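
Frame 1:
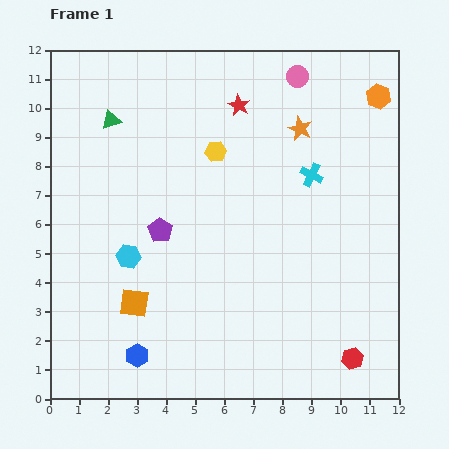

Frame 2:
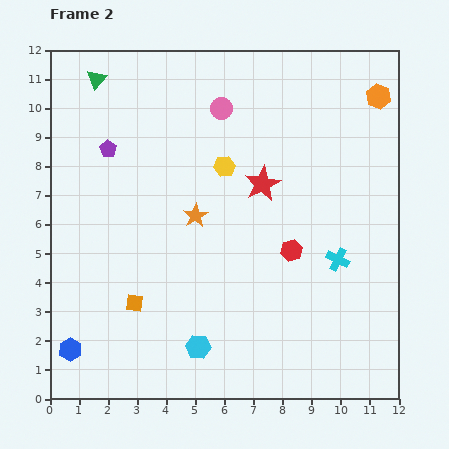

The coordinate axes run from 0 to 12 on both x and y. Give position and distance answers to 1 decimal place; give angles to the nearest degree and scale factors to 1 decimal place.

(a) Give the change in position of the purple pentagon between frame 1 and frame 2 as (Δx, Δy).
(-1.8, 2.8)

The purple pentagon was at (3.8, 5.8) in frame 1 and (2.0, 8.6) in frame 2.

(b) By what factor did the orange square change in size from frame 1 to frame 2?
0.6×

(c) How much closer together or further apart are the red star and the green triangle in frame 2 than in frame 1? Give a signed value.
+2.3

Distance in frame 1: 4.4. Distance in frame 2: 6.7.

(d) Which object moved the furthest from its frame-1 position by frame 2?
the orange star

(moved 4.7; next 4.3)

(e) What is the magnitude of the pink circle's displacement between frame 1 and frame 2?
2.8

The pink circle moved from (8.5, 11.1) to (5.9, 10.0), a distance of √(2.6² + 1.1²) ≈ 2.8.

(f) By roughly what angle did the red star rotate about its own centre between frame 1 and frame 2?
16° clockwise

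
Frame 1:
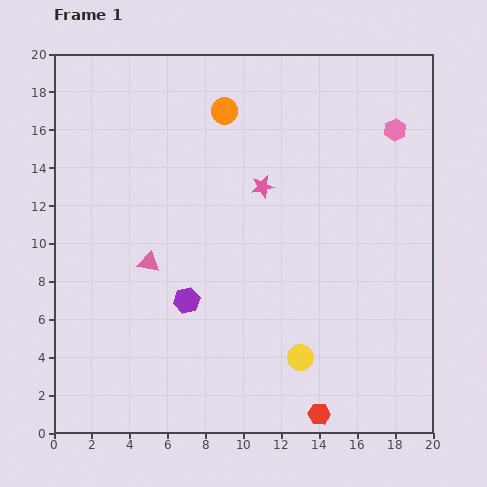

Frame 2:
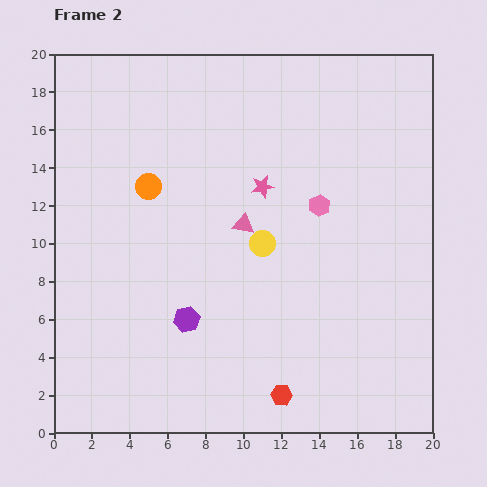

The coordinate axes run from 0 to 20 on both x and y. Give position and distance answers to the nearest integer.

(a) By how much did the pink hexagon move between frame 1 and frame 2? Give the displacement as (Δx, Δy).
(-4, -4)

The pink hexagon was at (18, 16) in frame 1 and (14, 12) in frame 2.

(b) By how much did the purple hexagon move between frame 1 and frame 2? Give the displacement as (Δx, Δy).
(0, -1)

The purple hexagon was at (7, 7) in frame 1 and (7, 6) in frame 2.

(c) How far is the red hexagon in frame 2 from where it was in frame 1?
2

The red hexagon moved from (14, 1) to (12, 2), a distance of √(2² + 1²) ≈ 2.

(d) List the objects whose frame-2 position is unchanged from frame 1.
the pink star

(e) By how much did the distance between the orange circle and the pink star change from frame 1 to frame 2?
+2

Distance in frame 1: 4. Distance in frame 2: 6.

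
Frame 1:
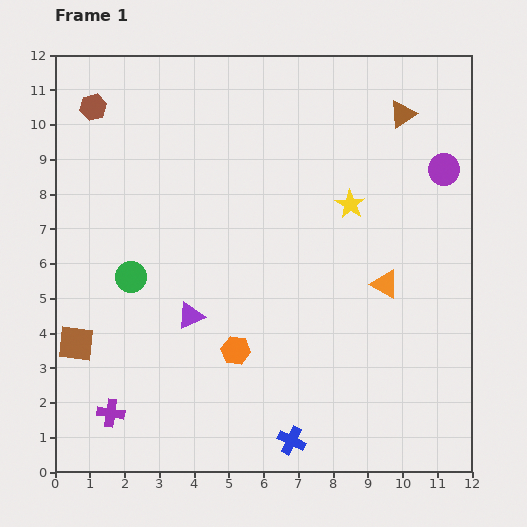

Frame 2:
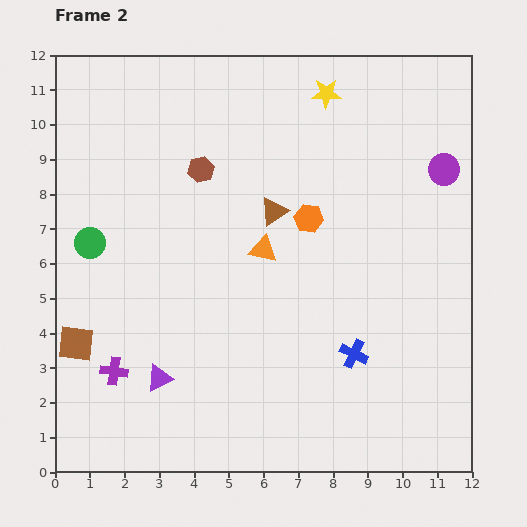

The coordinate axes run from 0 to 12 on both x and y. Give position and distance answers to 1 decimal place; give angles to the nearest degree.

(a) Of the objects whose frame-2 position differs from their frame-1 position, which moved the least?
the purple cross

(moved 1.2)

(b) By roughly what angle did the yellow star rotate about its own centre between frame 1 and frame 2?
31° counter-clockwise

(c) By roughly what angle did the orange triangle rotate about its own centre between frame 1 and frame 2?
17° counter-clockwise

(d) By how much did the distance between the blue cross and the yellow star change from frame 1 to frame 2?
+0.5

Distance in frame 1: 7.0. Distance in frame 2: 7.5.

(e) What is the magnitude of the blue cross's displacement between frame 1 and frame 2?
3.1

The blue cross moved from (6.8, 0.9) to (8.6, 3.4), a distance of √(1.8² + 2.5²) ≈ 3.1.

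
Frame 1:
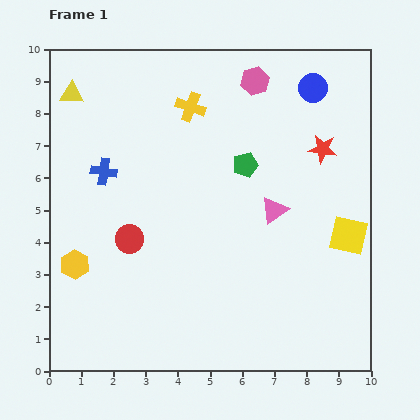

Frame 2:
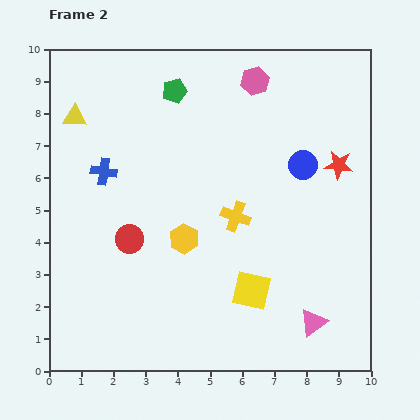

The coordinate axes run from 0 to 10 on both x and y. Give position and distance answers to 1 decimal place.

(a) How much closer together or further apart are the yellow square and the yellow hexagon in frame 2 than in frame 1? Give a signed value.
-5.9

Distance in frame 1: 8.5. Distance in frame 2: 2.6.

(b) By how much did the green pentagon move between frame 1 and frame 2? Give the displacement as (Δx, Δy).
(-2.2, 2.3)

The green pentagon was at (6.1, 6.4) in frame 1 and (3.9, 8.7) in frame 2.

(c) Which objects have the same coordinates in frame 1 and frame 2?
the blue cross, the red circle, the pink hexagon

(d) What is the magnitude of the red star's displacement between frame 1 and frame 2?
0.7

The red star moved from (8.5, 6.9) to (9.0, 6.4), a distance of √(0.5² + 0.5²) ≈ 0.7.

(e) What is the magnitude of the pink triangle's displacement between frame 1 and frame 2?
3.7

The pink triangle moved from (7.0, 5.0) to (8.2, 1.5), a distance of √(1.2² + 3.5²) ≈ 3.7.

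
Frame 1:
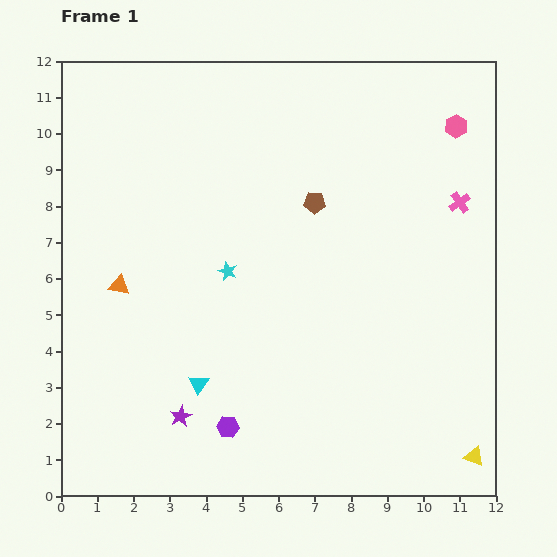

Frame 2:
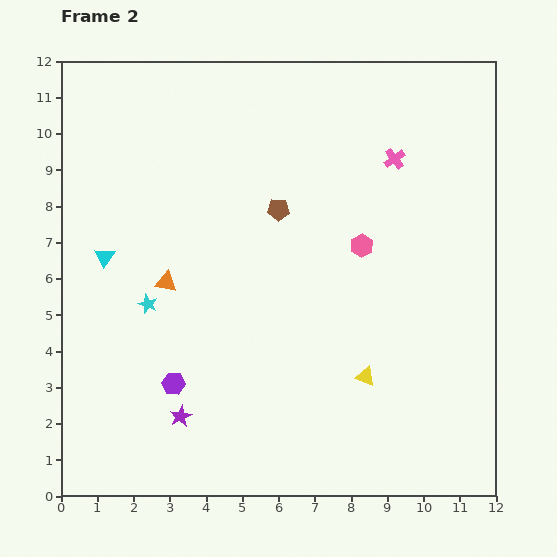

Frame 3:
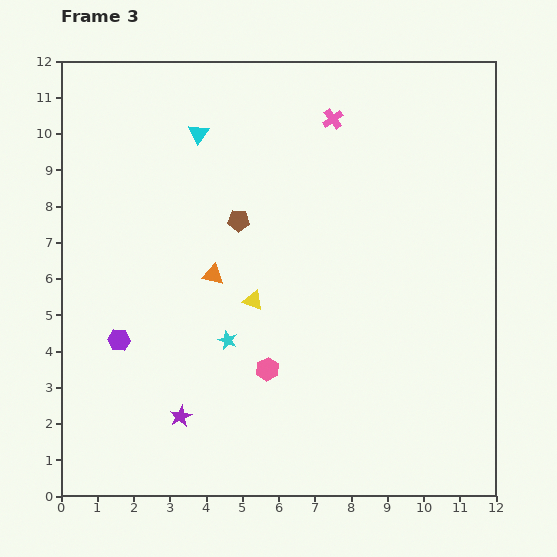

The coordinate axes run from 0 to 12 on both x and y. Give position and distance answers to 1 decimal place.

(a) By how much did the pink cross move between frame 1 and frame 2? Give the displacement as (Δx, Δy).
(-1.8, 1.2)

The pink cross was at (11.0, 8.1) in frame 1 and (9.2, 9.3) in frame 2.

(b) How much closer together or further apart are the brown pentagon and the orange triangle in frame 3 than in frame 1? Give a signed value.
-4.2

Distance in frame 1: 5.9. Distance in frame 3: 1.7.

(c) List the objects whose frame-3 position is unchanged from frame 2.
the purple star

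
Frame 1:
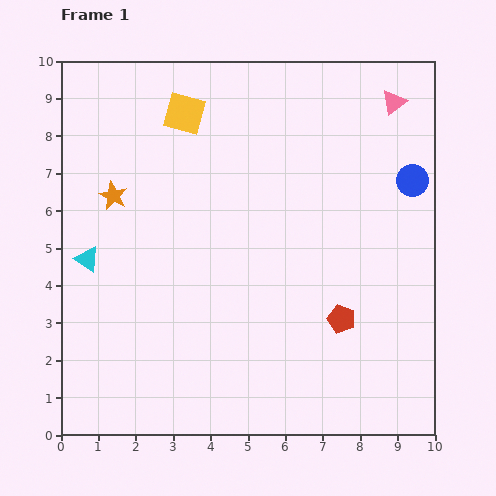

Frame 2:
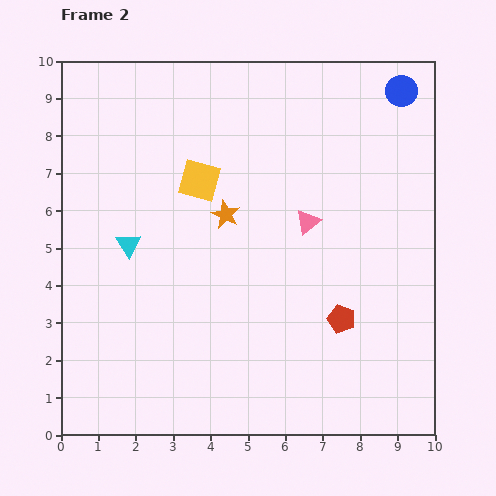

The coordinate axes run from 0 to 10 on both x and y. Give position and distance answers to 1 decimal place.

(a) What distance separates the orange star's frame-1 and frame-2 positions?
3.0

The orange star moved from (1.4, 6.4) to (4.4, 5.9), a distance of √(3.0² + 0.5²) ≈ 3.0.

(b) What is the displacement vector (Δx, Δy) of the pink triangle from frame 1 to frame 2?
(-2.3, -3.2)

The pink triangle was at (8.9, 8.9) in frame 1 and (6.6, 5.7) in frame 2.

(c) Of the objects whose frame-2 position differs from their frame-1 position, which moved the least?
the cyan triangle

(moved 1.2)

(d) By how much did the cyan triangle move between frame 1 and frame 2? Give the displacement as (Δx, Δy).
(1.1, 0.4)

The cyan triangle was at (0.7, 4.7) in frame 1 and (1.8, 5.1) in frame 2.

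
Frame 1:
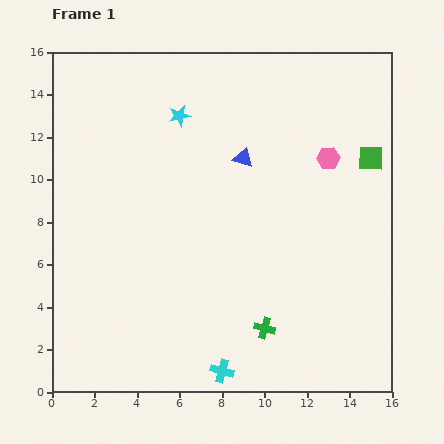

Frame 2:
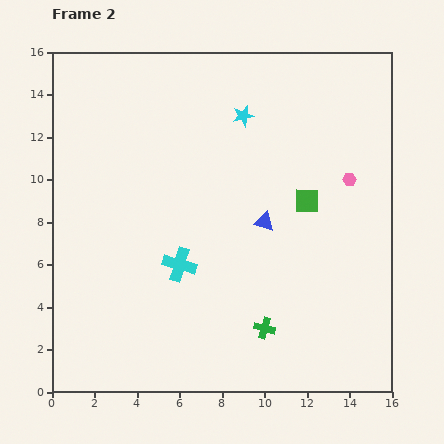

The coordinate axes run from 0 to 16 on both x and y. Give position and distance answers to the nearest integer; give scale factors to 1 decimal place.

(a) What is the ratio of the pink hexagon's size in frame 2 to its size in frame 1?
0.6×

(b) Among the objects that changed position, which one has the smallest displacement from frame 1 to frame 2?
the pink hexagon

(moved 1)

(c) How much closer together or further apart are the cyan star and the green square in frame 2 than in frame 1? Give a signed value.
-4

Distance in frame 1: 9. Distance in frame 2: 5.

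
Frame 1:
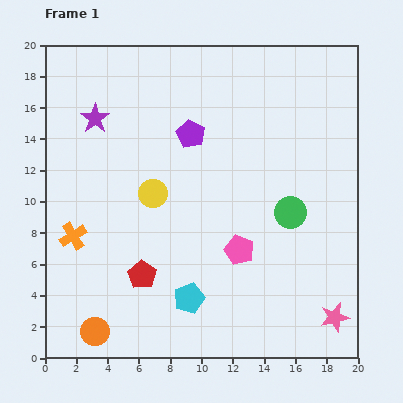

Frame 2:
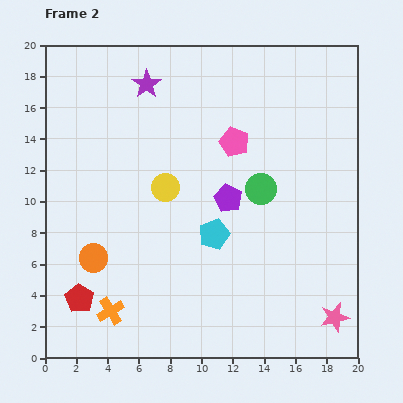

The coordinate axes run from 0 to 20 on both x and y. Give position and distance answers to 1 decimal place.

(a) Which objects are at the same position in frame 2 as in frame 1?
the pink star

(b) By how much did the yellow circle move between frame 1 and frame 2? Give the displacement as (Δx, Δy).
(0.8, 0.4)

The yellow circle was at (6.9, 10.5) in frame 1 and (7.7, 10.9) in frame 2.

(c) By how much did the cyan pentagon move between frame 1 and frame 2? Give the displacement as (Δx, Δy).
(1.6, 4.1)

The cyan pentagon was at (9.2, 3.8) in frame 1 and (10.8, 7.9) in frame 2.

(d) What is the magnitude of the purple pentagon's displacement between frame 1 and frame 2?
4.8

The purple pentagon moved from (9.3, 14.3) to (11.7, 10.2), a distance of √(2.4² + 4.1²) ≈ 4.8.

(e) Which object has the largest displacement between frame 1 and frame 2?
the pink pentagon

(moved 6.9; next 5.4)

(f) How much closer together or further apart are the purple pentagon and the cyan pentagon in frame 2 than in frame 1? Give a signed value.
-8.0

Distance in frame 1: 10.5. Distance in frame 2: 2.5.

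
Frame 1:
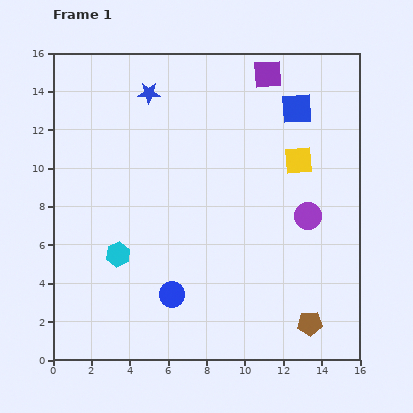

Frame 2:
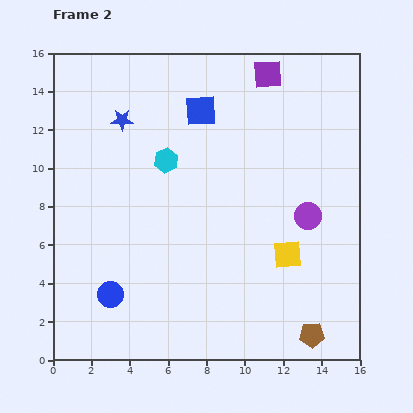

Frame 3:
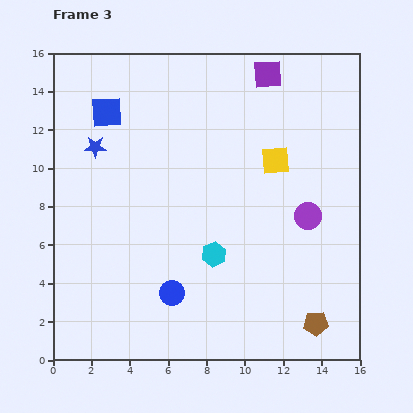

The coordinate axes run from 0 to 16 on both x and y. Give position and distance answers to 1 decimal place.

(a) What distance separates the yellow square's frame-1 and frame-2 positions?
4.9

The yellow square moved from (12.8, 10.4) to (12.2, 5.5), a distance of √(0.6² + 4.9²) ≈ 4.9.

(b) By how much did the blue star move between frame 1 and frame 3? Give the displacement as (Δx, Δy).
(-2.8, -2.8)

The blue star was at (5.0, 13.9) in frame 1 and (2.2, 11.1) in frame 3.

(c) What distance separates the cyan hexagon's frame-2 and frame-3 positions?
5.5

The cyan hexagon moved from (5.9, 10.4) to (8.4, 5.5), a distance of √(2.5² + 4.9²) ≈ 5.5.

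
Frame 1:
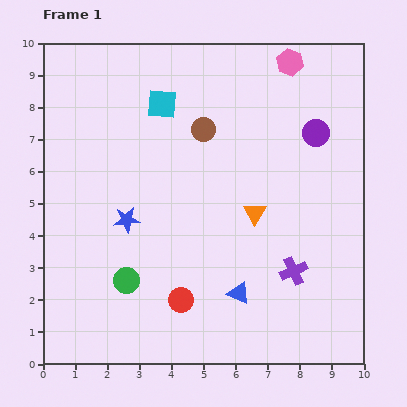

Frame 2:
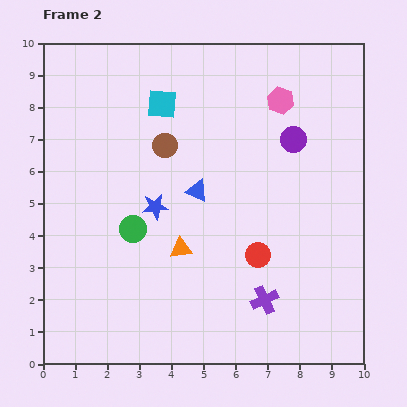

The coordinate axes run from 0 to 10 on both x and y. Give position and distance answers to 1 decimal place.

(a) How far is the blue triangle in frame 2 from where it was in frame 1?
3.5

The blue triangle moved from (6.1, 2.2) to (4.8, 5.4), a distance of √(1.3² + 3.2²) ≈ 3.5.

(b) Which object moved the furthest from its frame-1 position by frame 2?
the blue triangle

(moved 3.5; next 2.8)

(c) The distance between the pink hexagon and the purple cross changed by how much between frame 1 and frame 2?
-0.3

Distance in frame 1: 6.5. Distance in frame 2: 6.2.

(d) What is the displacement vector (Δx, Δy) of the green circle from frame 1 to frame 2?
(0.2, 1.6)

The green circle was at (2.6, 2.6) in frame 1 and (2.8, 4.2) in frame 2.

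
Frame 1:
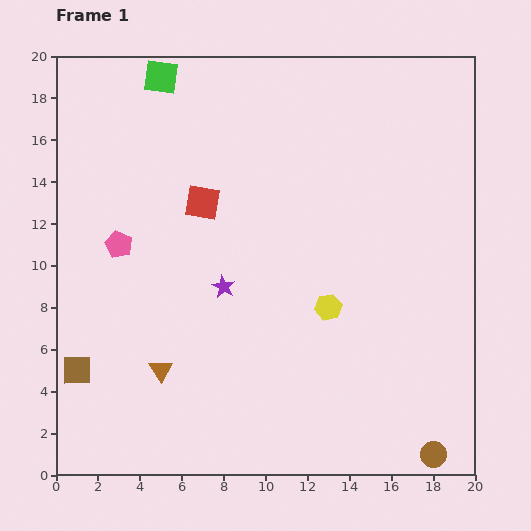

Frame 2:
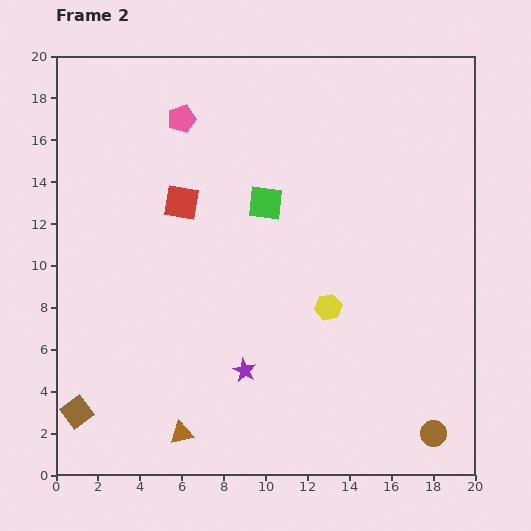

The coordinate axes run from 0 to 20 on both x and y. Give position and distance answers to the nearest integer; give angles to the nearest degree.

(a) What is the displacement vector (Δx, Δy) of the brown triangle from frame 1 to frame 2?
(1, -3)

The brown triangle was at (5, 5) in frame 1 and (6, 2) in frame 2.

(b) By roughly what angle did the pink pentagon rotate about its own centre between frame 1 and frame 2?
31° clockwise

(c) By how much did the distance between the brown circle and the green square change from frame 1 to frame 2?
-8

Distance in frame 1: 22. Distance in frame 2: 14.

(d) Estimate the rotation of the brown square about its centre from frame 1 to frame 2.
36° counter-clockwise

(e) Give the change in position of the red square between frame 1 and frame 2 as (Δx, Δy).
(-1, 0)

The red square was at (7, 13) in frame 1 and (6, 13) in frame 2.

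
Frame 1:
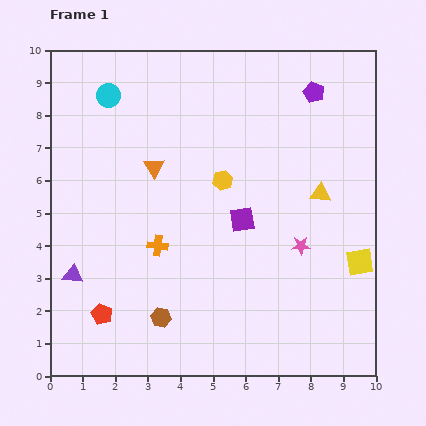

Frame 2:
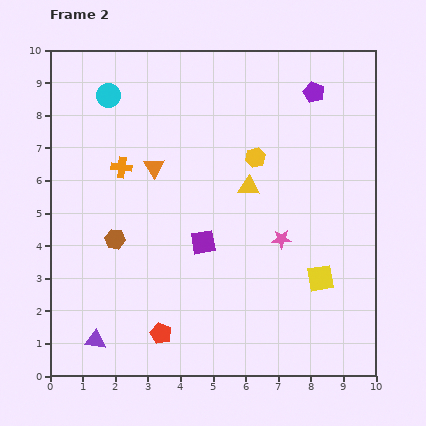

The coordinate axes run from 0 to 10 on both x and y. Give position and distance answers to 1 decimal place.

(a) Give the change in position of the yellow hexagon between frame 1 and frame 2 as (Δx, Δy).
(1.0, 0.7)

The yellow hexagon was at (5.3, 6.0) in frame 1 and (6.3, 6.7) in frame 2.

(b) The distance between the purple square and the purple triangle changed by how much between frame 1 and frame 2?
-1.0

Distance in frame 1: 5.5. Distance in frame 2: 4.5.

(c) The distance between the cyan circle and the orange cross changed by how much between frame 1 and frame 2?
-2.6

Distance in frame 1: 4.8. Distance in frame 2: 2.2.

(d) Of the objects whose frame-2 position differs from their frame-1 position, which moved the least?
the pink star

(moved 0.6)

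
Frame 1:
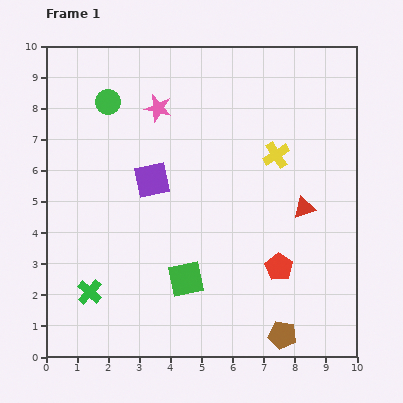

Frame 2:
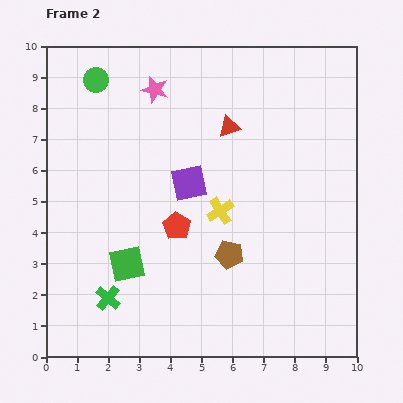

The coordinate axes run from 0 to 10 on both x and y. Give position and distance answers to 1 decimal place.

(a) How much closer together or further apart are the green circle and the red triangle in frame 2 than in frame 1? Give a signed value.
-2.6

Distance in frame 1: 7.2. Distance in frame 2: 4.6.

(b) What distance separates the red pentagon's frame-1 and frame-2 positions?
3.5

The red pentagon moved from (7.5, 2.9) to (4.2, 4.2), a distance of √(3.3² + 1.3²) ≈ 3.5.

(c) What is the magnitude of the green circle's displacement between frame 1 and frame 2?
0.8

The green circle moved from (2.0, 8.2) to (1.6, 8.9), a distance of √(0.4² + 0.7²) ≈ 0.8.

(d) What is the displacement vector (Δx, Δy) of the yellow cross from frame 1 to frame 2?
(-1.8, -1.8)

The yellow cross was at (7.4, 6.5) in frame 1 and (5.6, 4.7) in frame 2.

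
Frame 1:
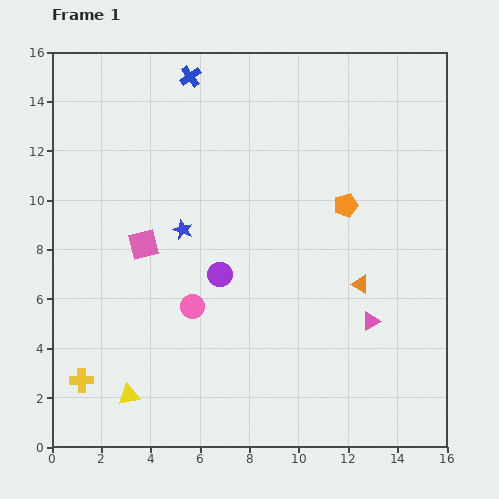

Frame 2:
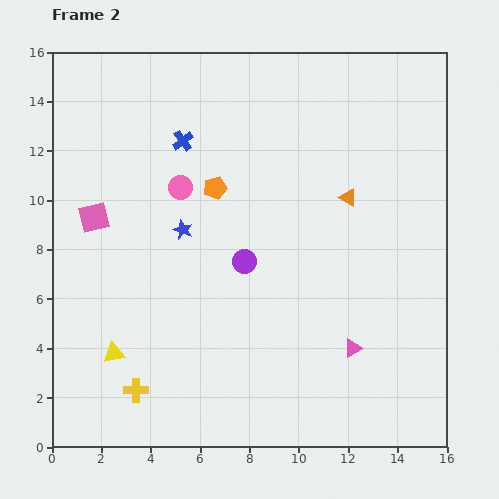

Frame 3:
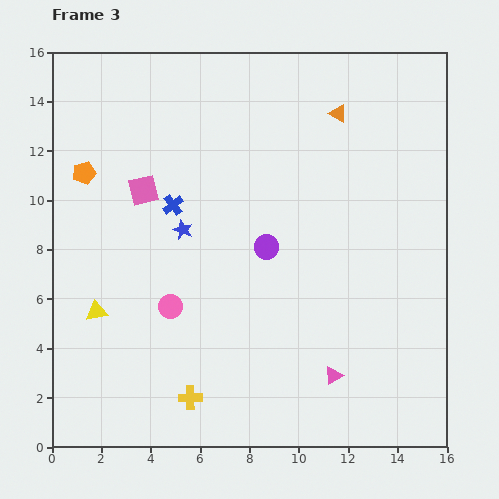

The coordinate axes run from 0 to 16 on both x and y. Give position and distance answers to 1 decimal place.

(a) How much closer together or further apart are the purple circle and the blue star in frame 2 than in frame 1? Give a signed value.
+0.5

Distance in frame 1: 2.3. Distance in frame 2: 2.8.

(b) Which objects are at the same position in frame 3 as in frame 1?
the blue star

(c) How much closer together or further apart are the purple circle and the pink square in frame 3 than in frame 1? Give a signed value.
+2.2

Distance in frame 1: 3.3. Distance in frame 3: 5.5.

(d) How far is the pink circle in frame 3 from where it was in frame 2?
4.8

The pink circle moved from (5.2, 10.5) to (4.8, 5.7), a distance of √(0.4² + 4.8²) ≈ 4.8.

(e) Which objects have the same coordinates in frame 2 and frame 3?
the blue star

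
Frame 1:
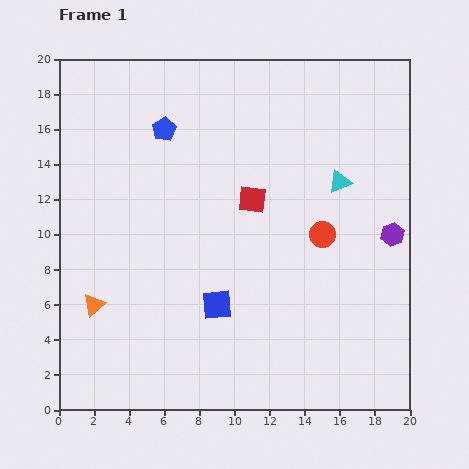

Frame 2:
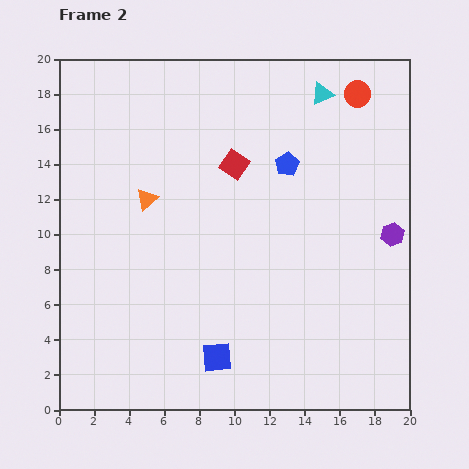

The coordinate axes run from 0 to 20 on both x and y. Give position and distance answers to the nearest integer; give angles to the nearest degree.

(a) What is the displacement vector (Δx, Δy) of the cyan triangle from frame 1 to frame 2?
(-1, 5)

The cyan triangle was at (16, 13) in frame 1 and (15, 18) in frame 2.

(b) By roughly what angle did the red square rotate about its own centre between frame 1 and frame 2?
26° clockwise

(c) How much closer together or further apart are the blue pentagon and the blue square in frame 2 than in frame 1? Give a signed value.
+2

Distance in frame 1: 10. Distance in frame 2: 12.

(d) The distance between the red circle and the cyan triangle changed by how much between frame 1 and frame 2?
-1

Distance in frame 1: 3. Distance in frame 2: 2.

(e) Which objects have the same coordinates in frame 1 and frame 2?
the purple hexagon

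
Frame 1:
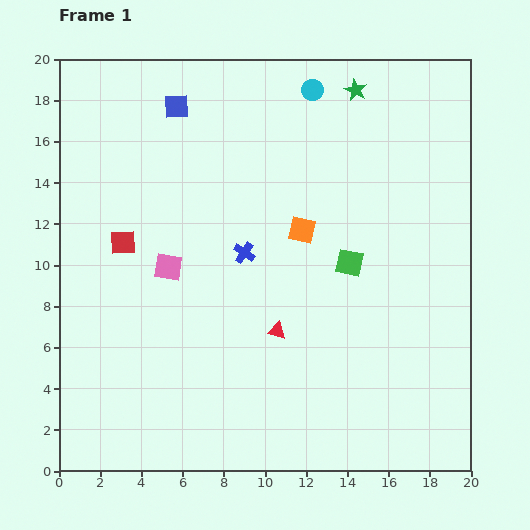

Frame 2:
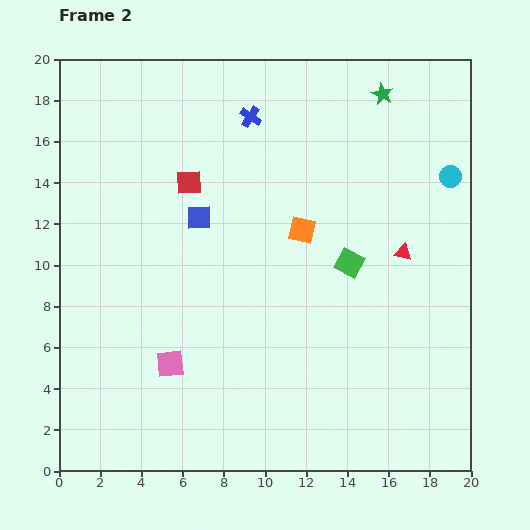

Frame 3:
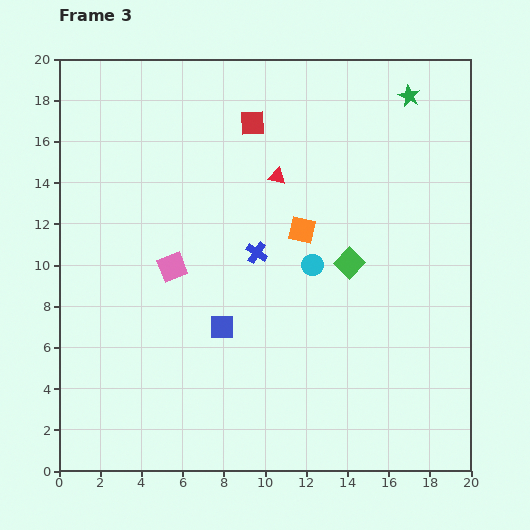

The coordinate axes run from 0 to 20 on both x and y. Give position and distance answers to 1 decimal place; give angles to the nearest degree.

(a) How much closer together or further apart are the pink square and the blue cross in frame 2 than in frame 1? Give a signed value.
+8.8

Distance in frame 1: 3.8. Distance in frame 2: 12.6.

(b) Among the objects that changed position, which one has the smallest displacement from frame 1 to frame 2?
the green star

(moved 1.3)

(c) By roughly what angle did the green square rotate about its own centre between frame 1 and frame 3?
33° clockwise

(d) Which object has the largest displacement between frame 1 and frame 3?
the blue square

(moved 10.9; next 8.6)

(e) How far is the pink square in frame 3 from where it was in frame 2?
4.7

The pink square moved from (5.4, 5.2) to (5.5, 9.9), a distance of √(0.1² + 4.7²) ≈ 4.7.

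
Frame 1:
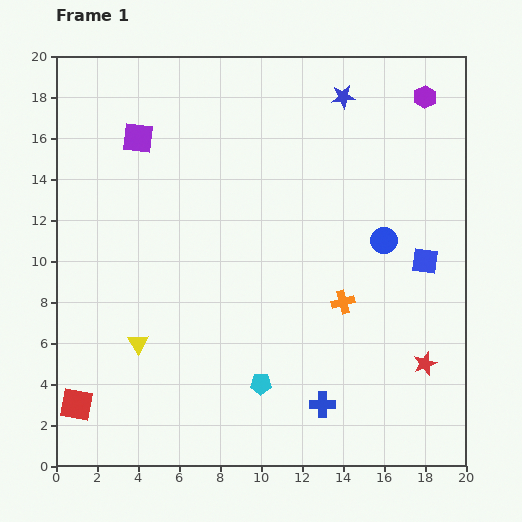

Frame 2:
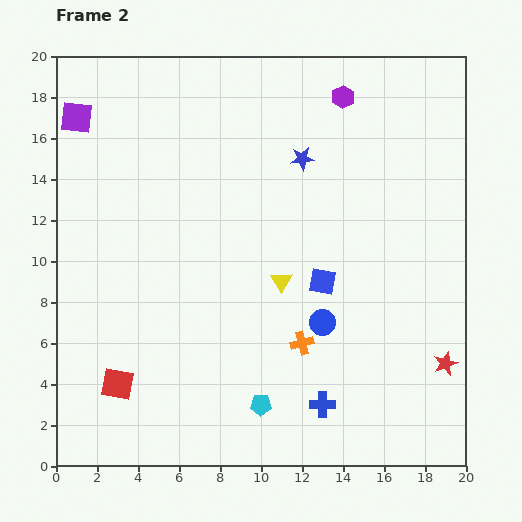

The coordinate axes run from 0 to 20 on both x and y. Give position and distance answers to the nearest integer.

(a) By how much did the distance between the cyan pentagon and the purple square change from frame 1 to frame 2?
+4

Distance in frame 1: 13. Distance in frame 2: 17.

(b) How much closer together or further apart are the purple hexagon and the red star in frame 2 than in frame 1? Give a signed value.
+1

Distance in frame 1: 13. Distance in frame 2: 14.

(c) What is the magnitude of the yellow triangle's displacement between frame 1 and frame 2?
8

The yellow triangle moved from (4, 6) to (11, 9), a distance of √(7² + 3²) ≈ 8.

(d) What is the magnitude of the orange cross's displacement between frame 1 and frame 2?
3

The orange cross moved from (14, 8) to (12, 6), a distance of √(2² + 2²) ≈ 3.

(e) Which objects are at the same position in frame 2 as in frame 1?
the blue cross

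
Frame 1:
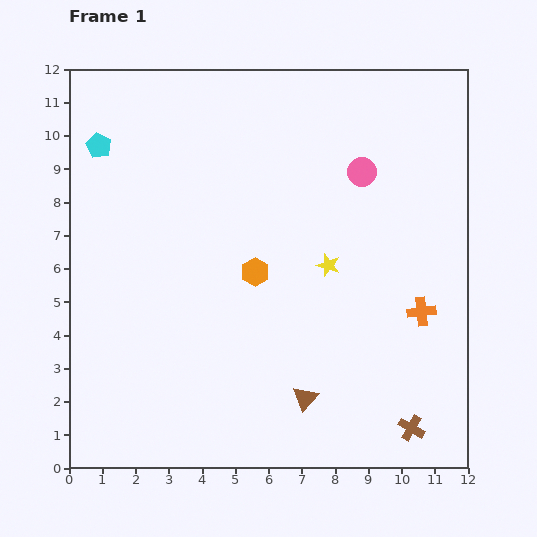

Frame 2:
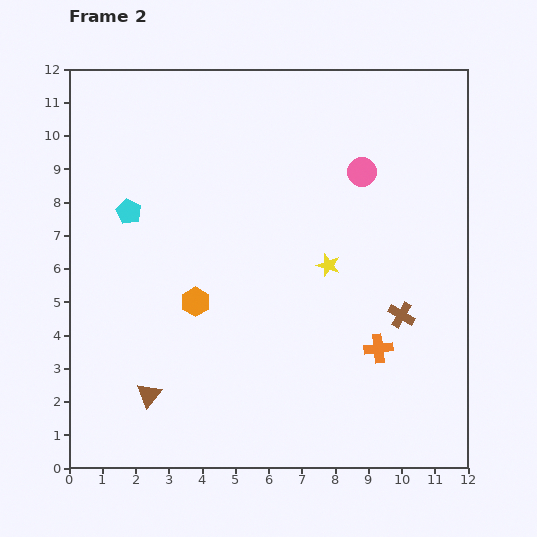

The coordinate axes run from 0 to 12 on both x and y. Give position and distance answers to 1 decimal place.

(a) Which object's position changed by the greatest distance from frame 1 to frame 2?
the brown triangle

(moved 4.7; next 3.4)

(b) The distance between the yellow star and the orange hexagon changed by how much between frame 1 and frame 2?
+1.9

Distance in frame 1: 2.2. Distance in frame 2: 4.1.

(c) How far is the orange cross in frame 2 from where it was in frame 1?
1.7

The orange cross moved from (10.6, 4.7) to (9.3, 3.6), a distance of √(1.3² + 1.1²) ≈ 1.7.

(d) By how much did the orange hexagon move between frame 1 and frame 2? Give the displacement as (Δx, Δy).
(-1.8, -0.9)

The orange hexagon was at (5.6, 5.9) in frame 1 and (3.8, 5.0) in frame 2.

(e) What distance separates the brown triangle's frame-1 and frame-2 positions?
4.7

The brown triangle moved from (7.1, 2.1) to (2.4, 2.2), a distance of √(4.7² + 0.1²) ≈ 4.7.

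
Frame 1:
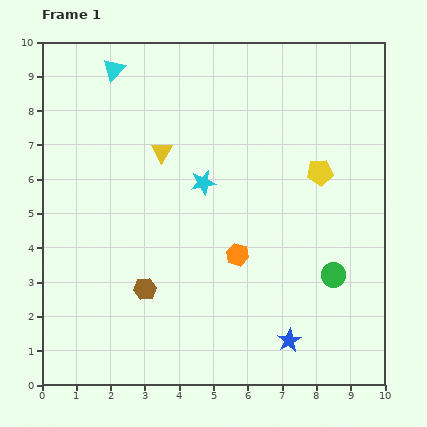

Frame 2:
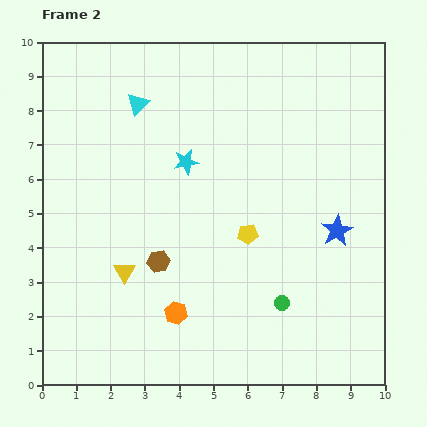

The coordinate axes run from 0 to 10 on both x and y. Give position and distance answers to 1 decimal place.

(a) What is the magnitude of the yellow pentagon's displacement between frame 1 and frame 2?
2.8

The yellow pentagon moved from (8.1, 6.2) to (6.0, 4.4), a distance of √(2.1² + 1.8²) ≈ 2.8.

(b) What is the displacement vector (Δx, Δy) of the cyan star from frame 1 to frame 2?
(-0.5, 0.6)

The cyan star was at (4.7, 5.9) in frame 1 and (4.2, 6.5) in frame 2.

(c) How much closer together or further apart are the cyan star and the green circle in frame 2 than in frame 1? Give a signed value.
+0.3

Distance in frame 1: 4.7. Distance in frame 2: 5.0.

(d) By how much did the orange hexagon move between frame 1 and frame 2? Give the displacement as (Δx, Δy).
(-1.8, -1.7)

The orange hexagon was at (5.7, 3.8) in frame 1 and (3.9, 2.1) in frame 2.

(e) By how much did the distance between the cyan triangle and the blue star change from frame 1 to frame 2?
-2.5

Distance in frame 1: 9.4. Distance in frame 2: 6.9.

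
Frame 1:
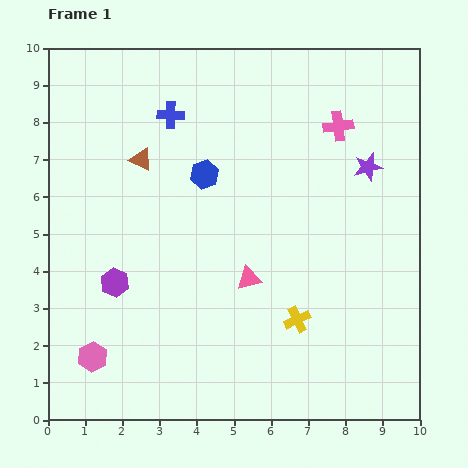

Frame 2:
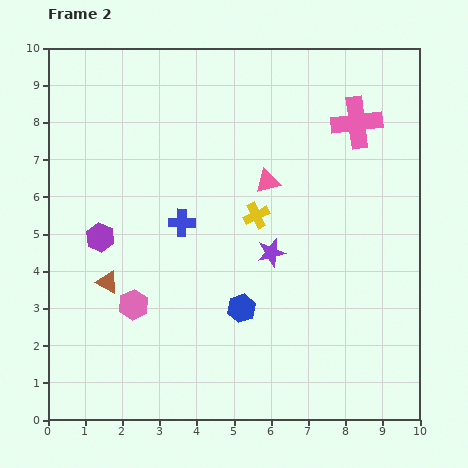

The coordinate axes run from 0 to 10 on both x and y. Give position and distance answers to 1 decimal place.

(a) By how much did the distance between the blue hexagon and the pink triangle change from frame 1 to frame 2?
+0.5

Distance in frame 1: 3.0. Distance in frame 2: 3.5.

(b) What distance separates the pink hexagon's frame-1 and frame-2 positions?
1.8

The pink hexagon moved from (1.2, 1.7) to (2.3, 3.1), a distance of √(1.1² + 1.4²) ≈ 1.8.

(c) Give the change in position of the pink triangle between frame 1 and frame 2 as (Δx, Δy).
(0.5, 2.6)

The pink triangle was at (5.4, 3.8) in frame 1 and (5.9, 6.4) in frame 2.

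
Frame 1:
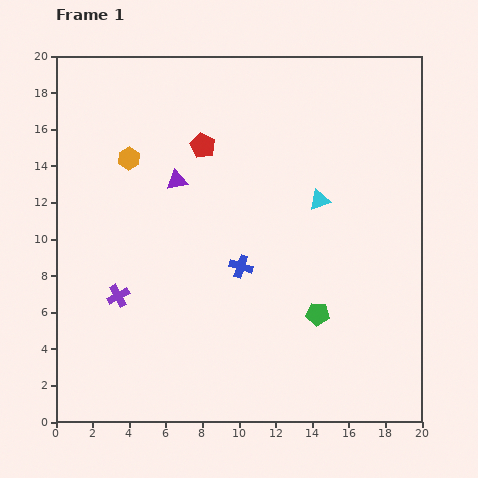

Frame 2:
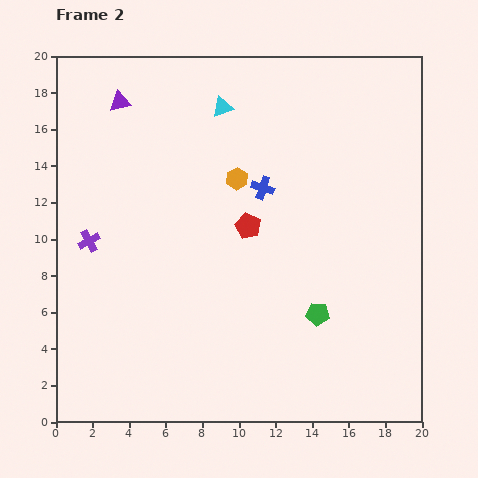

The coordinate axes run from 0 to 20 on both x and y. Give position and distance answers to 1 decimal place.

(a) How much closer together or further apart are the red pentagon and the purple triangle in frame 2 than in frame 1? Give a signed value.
+7.4

Distance in frame 1: 2.4. Distance in frame 2: 9.8.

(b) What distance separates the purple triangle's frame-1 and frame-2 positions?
5.3

The purple triangle moved from (6.6, 13.2) to (3.5, 17.5), a distance of √(3.1² + 4.3²) ≈ 5.3.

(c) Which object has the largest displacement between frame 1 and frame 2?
the cyan triangle

(moved 7.4; next 6.0)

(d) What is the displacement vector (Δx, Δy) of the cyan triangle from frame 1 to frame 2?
(-5.3, 5.1)

The cyan triangle was at (14.4, 12.1) in frame 1 and (9.1, 17.2) in frame 2.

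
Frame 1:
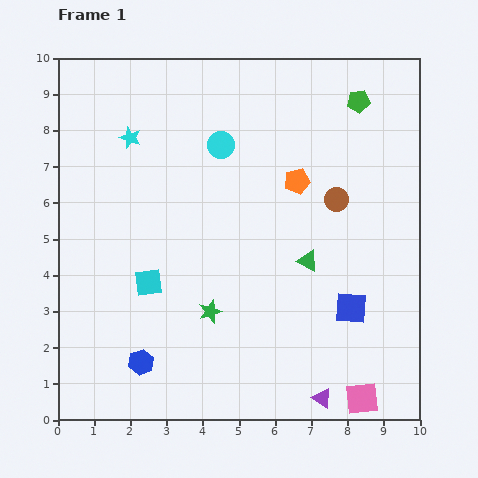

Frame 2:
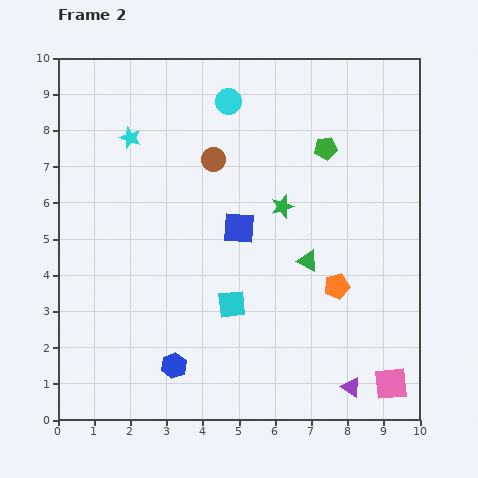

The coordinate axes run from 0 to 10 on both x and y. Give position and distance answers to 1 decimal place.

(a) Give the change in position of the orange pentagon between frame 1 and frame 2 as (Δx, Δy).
(1.1, -2.9)

The orange pentagon was at (6.6, 6.6) in frame 1 and (7.7, 3.7) in frame 2.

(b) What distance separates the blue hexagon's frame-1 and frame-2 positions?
0.9

The blue hexagon moved from (2.3, 1.6) to (3.2, 1.5), a distance of √(0.9² + 0.1²) ≈ 0.9.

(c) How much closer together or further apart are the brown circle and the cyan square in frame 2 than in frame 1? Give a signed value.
-1.7

Distance in frame 1: 5.7. Distance in frame 2: 4.0.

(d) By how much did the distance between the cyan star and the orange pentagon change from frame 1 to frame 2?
+2.2

Distance in frame 1: 4.8. Distance in frame 2: 7.0.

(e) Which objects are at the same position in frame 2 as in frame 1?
the cyan star, the green triangle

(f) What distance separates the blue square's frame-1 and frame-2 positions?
3.8

The blue square moved from (8.1, 3.1) to (5.0, 5.3), a distance of √(3.1² + 2.2²) ≈ 3.8.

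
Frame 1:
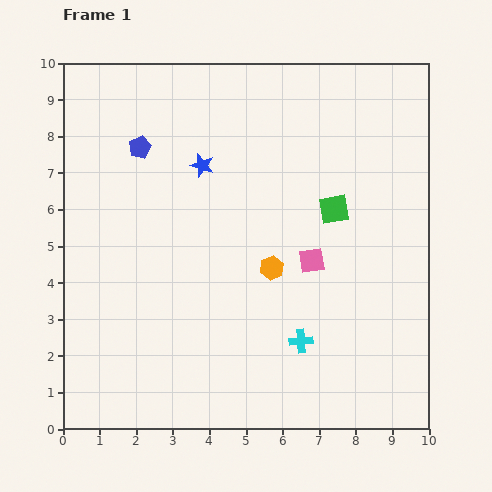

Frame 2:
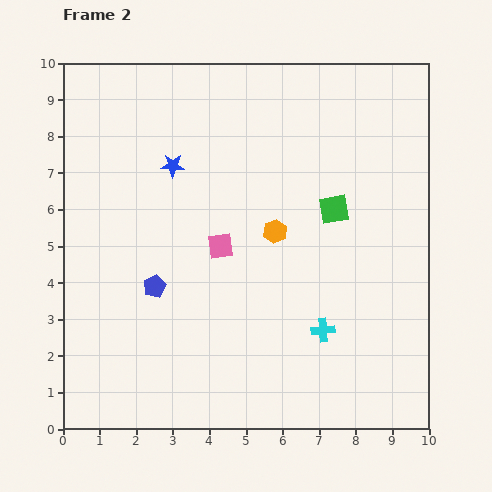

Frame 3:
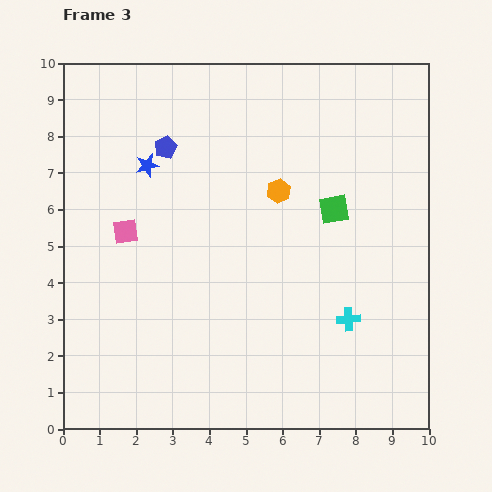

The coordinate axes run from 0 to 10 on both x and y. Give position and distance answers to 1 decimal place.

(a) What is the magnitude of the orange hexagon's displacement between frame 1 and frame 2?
1.0

The orange hexagon moved from (5.7, 4.4) to (5.8, 5.4), a distance of √(0.1² + 1.0²) ≈ 1.0.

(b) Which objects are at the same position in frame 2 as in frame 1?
the green square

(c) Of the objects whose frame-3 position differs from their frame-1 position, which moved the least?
the blue pentagon

(moved 0.7)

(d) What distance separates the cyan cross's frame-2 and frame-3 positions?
0.8

The cyan cross moved from (7.1, 2.7) to (7.8, 3.0), a distance of √(0.7² + 0.3²) ≈ 0.8.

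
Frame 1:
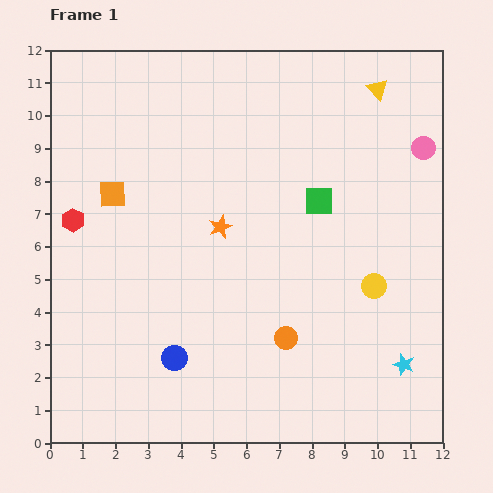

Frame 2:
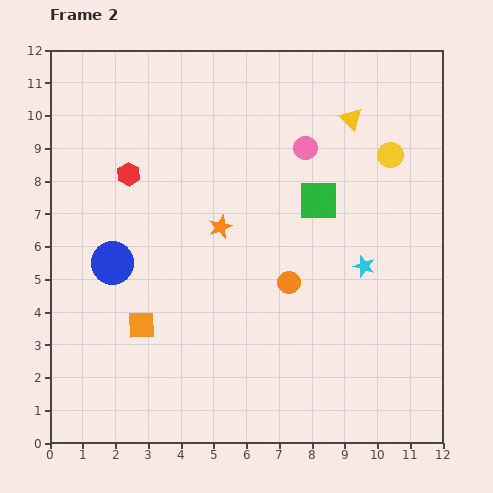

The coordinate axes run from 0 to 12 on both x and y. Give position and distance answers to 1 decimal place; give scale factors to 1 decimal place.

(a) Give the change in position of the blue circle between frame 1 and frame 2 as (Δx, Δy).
(-1.9, 2.9)

The blue circle was at (3.8, 2.6) in frame 1 and (1.9, 5.5) in frame 2.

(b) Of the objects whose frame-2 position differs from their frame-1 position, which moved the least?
the yellow triangle

(moved 1.2)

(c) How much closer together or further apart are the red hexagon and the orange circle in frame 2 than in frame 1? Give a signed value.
-1.5

Distance in frame 1: 7.4. Distance in frame 2: 5.9.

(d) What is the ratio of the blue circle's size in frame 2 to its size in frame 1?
1.7×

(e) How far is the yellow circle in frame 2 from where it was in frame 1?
4.0

The yellow circle moved from (9.9, 4.8) to (10.4, 8.8), a distance of √(0.5² + 4.0²) ≈ 4.0.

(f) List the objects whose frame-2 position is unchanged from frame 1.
the green square, the orange star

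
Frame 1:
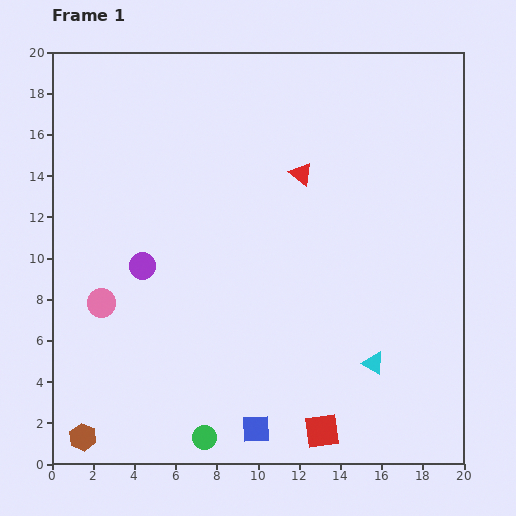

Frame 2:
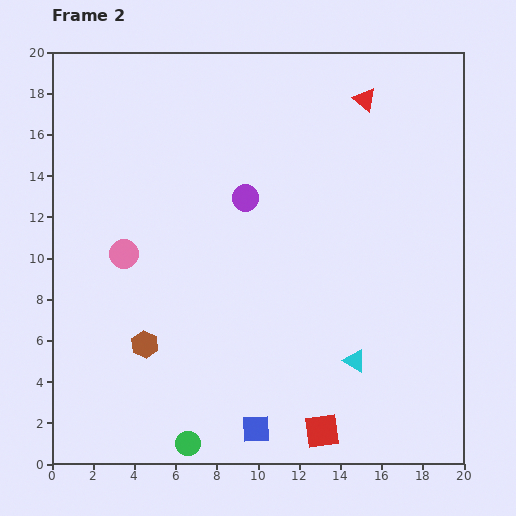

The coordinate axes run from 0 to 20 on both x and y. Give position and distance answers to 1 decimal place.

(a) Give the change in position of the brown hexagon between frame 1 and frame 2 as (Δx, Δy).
(3.0, 4.5)

The brown hexagon was at (1.5, 1.3) in frame 1 and (4.5, 5.8) in frame 2.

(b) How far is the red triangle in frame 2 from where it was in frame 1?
4.8

The red triangle moved from (12.1, 14.1) to (15.2, 17.7), a distance of √(3.1² + 3.6²) ≈ 4.8.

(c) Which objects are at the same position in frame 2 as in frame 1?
the blue square, the red square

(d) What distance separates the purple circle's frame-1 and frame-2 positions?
6.0

The purple circle moved from (4.4, 9.6) to (9.4, 12.9), a distance of √(5.0² + 3.3²) ≈ 6.0.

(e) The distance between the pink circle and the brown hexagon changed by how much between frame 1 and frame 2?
-2.1

Distance in frame 1: 6.6. Distance in frame 2: 4.5.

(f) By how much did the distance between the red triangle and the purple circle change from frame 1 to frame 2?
-1.4

Distance in frame 1: 8.9. Distance in frame 2: 7.5.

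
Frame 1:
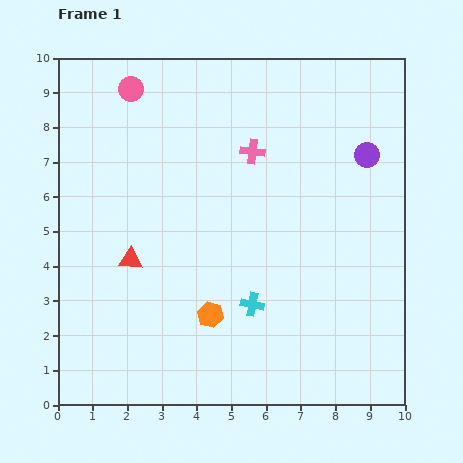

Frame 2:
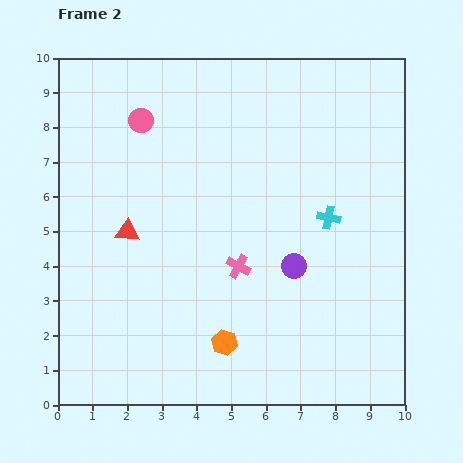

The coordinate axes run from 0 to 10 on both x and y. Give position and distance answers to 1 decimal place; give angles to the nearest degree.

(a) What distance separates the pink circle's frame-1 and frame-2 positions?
0.9

The pink circle moved from (2.1, 9.1) to (2.4, 8.2), a distance of √(0.3² + 0.9²) ≈ 0.9.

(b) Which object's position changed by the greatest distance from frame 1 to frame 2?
the purple circle

(moved 3.8; next 3.3)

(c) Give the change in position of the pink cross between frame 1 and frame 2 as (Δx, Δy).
(-0.4, -3.3)

The pink cross was at (5.6, 7.3) in frame 1 and (5.2, 4.0) in frame 2.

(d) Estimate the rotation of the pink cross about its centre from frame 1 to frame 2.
22° clockwise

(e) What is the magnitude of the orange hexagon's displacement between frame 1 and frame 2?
0.9

The orange hexagon moved from (4.4, 2.6) to (4.8, 1.8), a distance of √(0.4² + 0.8²) ≈ 0.9.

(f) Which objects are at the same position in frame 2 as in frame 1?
none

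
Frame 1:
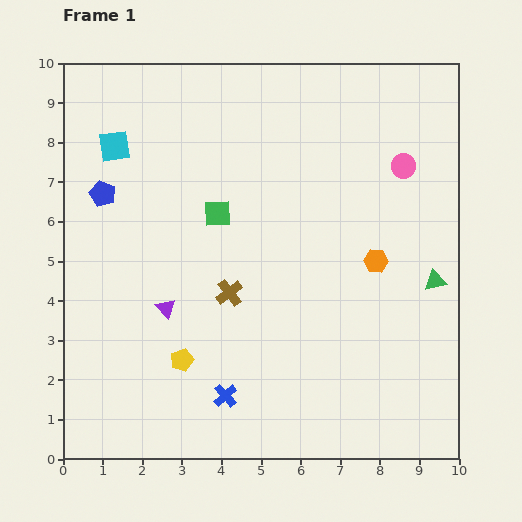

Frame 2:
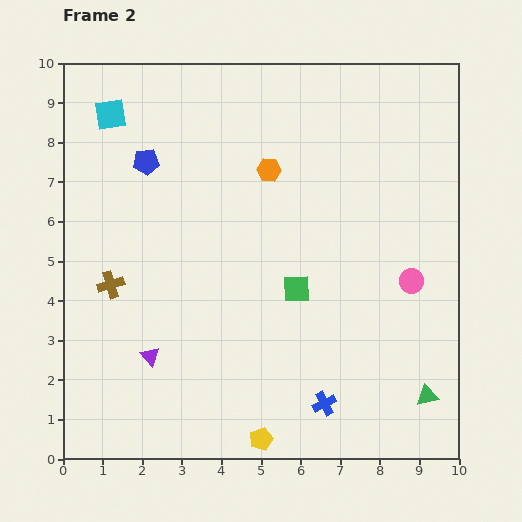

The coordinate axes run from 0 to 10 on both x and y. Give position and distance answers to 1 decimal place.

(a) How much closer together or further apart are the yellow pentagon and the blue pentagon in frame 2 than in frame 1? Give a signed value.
+2.9

Distance in frame 1: 4.7. Distance in frame 2: 7.6.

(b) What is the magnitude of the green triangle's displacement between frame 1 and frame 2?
2.9

The green triangle moved from (9.4, 4.5) to (9.2, 1.6), a distance of √(0.2² + 2.9²) ≈ 2.9.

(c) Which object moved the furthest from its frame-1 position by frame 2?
the orange hexagon

(moved 3.5; next 3.0)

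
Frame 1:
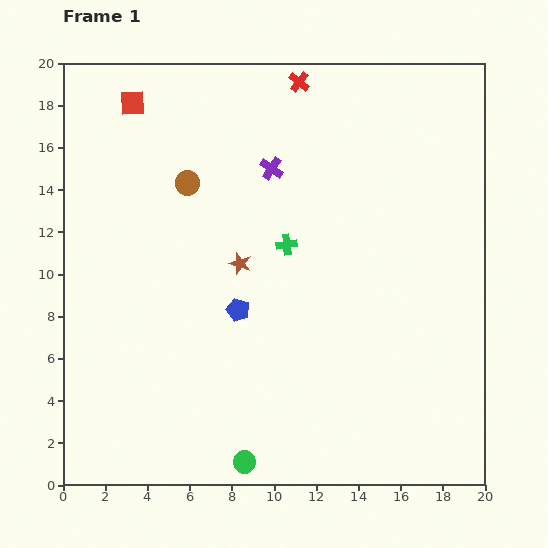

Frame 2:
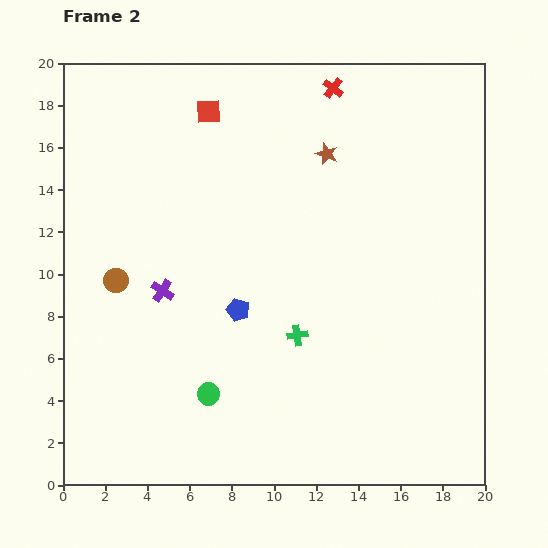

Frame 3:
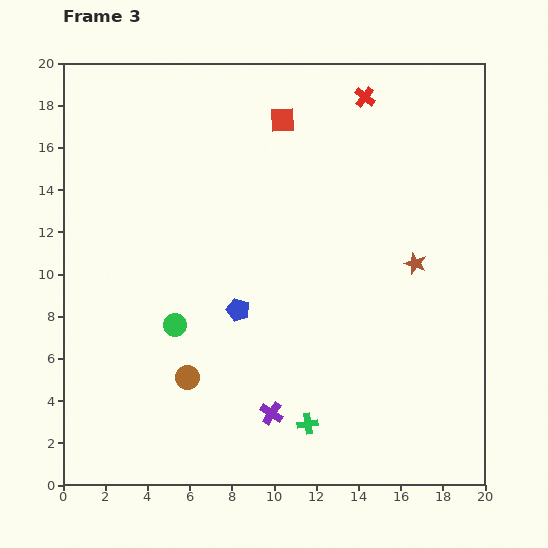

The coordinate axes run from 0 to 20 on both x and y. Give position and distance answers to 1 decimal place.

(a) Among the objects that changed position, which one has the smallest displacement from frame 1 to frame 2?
the red cross

(moved 1.6)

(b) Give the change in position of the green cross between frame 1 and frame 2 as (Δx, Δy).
(0.5, -4.3)

The green cross was at (10.6, 11.4) in frame 1 and (11.1, 7.1) in frame 2.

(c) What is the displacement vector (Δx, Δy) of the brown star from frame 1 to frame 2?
(4.1, 5.2)

The brown star was at (8.4, 10.5) in frame 1 and (12.5, 15.7) in frame 2.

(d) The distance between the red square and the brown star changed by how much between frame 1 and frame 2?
-3.3

Distance in frame 1: 9.2. Distance in frame 2: 5.9.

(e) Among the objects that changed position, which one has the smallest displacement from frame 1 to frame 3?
the red cross

(moved 3.2)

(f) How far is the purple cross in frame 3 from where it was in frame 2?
7.8

The purple cross moved from (4.7, 9.2) to (9.9, 3.4), a distance of √(5.2² + 5.8²) ≈ 7.8.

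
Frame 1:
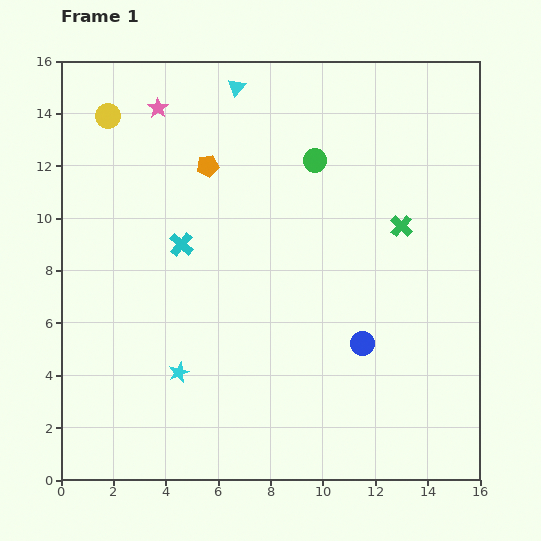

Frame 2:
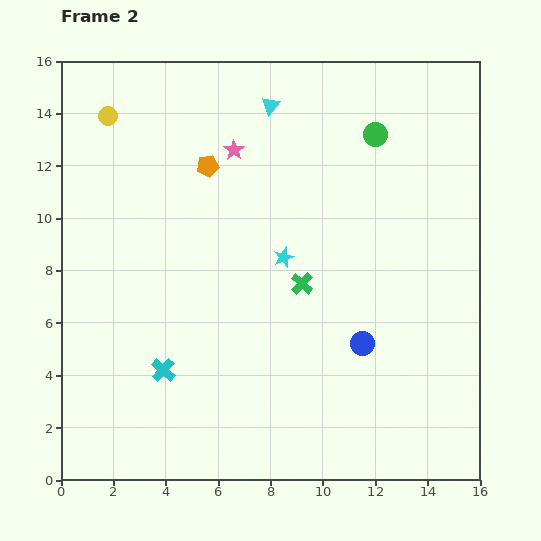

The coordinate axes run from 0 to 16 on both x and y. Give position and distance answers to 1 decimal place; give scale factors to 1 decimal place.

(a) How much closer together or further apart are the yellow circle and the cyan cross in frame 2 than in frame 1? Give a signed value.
+4.3

Distance in frame 1: 5.6. Distance in frame 2: 9.9.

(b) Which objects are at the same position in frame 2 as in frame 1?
the yellow circle, the blue circle, the orange pentagon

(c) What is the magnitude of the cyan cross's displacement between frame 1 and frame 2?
4.9

The cyan cross moved from (4.6, 9.0) to (3.9, 4.2), a distance of √(0.7² + 4.8²) ≈ 4.9.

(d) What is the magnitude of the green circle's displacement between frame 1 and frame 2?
2.5

The green circle moved from (9.7, 12.2) to (12.0, 13.2), a distance of √(2.3² + 1.0²) ≈ 2.5.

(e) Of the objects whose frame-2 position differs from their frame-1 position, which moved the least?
the cyan triangle

(moved 1.5)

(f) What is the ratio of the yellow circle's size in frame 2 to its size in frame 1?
0.7×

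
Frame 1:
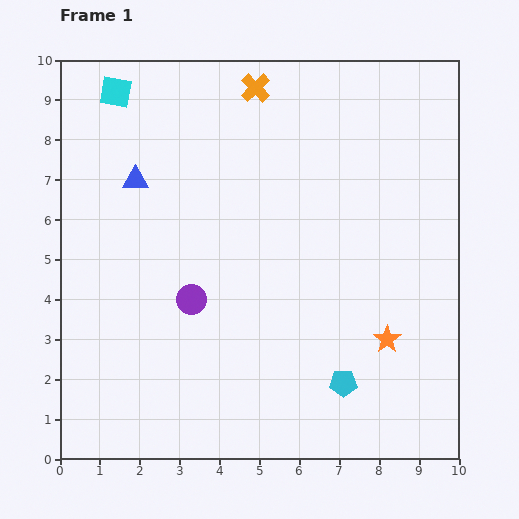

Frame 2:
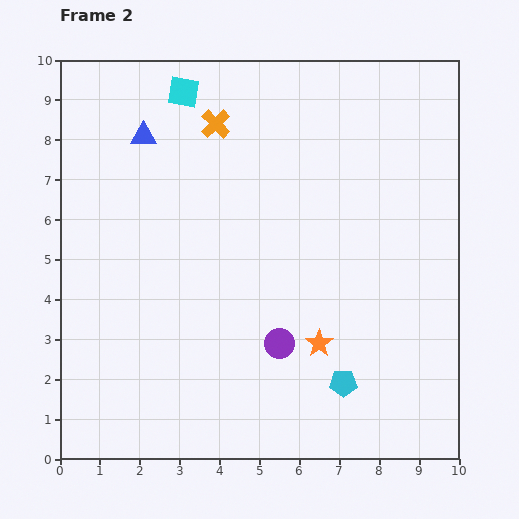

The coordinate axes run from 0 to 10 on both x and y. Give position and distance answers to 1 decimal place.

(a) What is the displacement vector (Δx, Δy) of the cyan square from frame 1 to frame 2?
(1.7, 0.0)

The cyan square was at (1.4, 9.2) in frame 1 and (3.1, 9.2) in frame 2.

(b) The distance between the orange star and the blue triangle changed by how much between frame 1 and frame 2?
-0.7

Distance in frame 1: 7.5. Distance in frame 2: 6.8.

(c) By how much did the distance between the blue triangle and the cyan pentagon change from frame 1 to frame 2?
+0.7

Distance in frame 1: 7.3. Distance in frame 2: 8.0.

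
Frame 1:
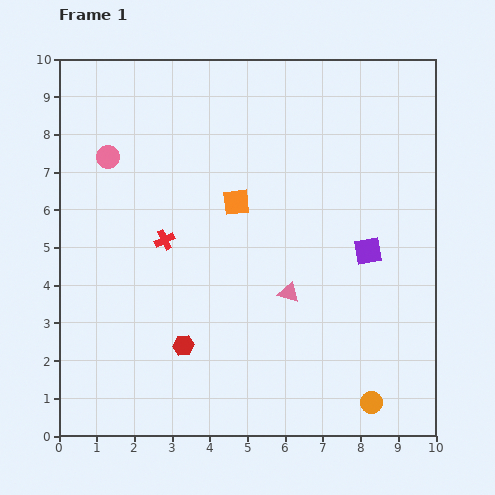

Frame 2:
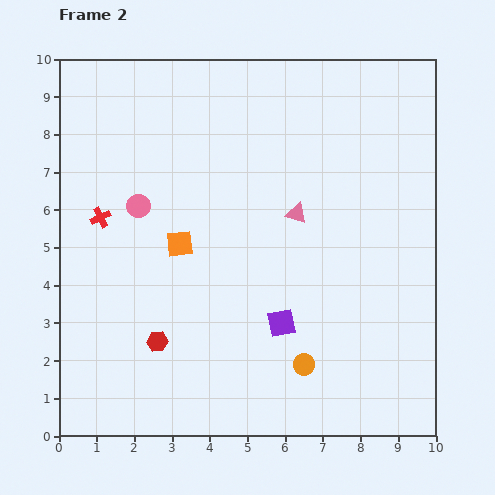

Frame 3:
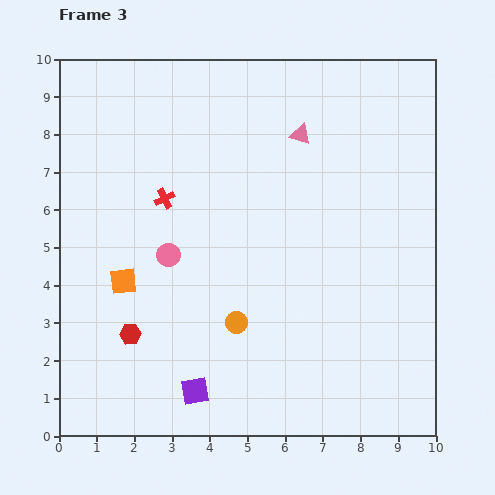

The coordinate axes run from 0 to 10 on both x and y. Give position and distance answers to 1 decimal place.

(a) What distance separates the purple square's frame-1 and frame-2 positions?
3.0

The purple square moved from (8.2, 4.9) to (5.9, 3.0), a distance of √(2.3² + 1.9²) ≈ 3.0.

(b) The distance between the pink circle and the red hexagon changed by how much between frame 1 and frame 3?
-3.1

Distance in frame 1: 5.4. Distance in frame 3: 2.3.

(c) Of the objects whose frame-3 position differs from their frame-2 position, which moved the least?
the red hexagon

(moved 0.7)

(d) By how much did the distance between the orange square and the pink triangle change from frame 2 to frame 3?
+2.9

Distance in frame 2: 3.2. Distance in frame 3: 6.1.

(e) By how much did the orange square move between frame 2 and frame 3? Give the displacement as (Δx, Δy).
(-1.5, -1.0)

The orange square was at (3.2, 5.1) in frame 2 and (1.7, 4.1) in frame 3.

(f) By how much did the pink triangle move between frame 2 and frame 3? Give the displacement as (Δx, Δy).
(0.1, 2.1)

The pink triangle was at (6.3, 5.9) in frame 2 and (6.4, 8.0) in frame 3.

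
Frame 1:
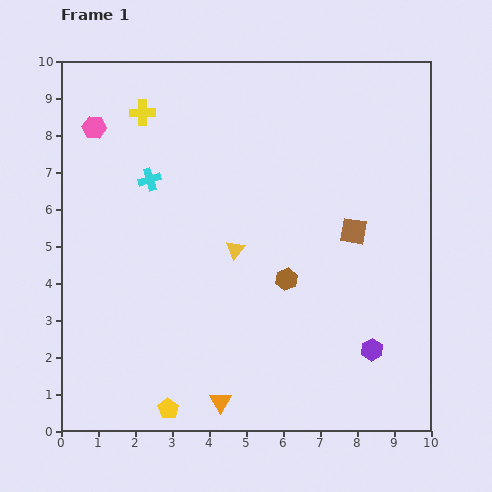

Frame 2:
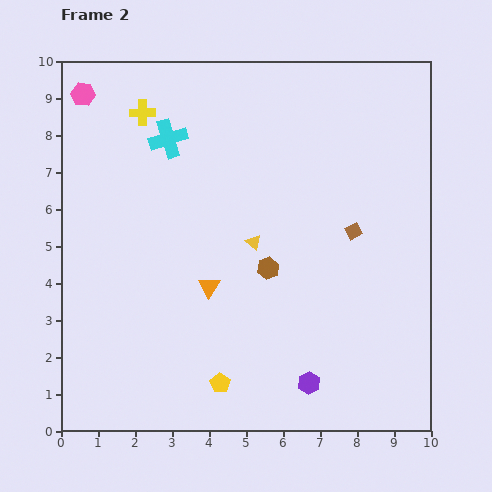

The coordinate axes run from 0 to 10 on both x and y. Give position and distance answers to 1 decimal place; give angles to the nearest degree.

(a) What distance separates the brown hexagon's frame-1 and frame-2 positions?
0.6

The brown hexagon moved from (6.1, 4.1) to (5.6, 4.4), a distance of √(0.5² + 0.3²) ≈ 0.6.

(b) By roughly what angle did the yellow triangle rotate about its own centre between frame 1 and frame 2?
27° counter-clockwise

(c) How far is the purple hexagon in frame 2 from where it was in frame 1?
1.9

The purple hexagon moved from (8.4, 2.2) to (6.7, 1.3), a distance of √(1.7² + 0.9²) ≈ 1.9.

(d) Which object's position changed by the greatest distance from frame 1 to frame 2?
the orange triangle

(moved 3.1; next 1.9)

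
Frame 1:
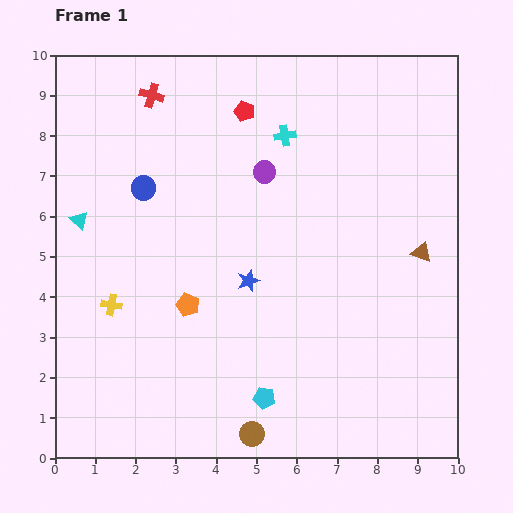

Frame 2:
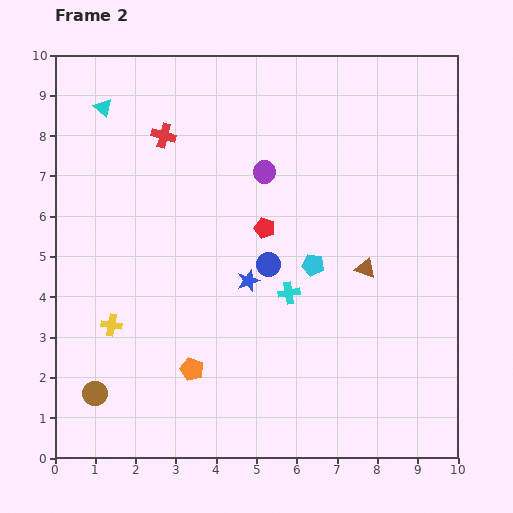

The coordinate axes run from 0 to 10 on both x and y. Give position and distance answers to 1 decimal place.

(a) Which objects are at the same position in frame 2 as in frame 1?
the blue star, the purple circle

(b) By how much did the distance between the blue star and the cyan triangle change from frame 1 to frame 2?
+1.1

Distance in frame 1: 4.5. Distance in frame 2: 5.6.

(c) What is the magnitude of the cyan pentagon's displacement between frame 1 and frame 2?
3.5

The cyan pentagon moved from (5.2, 1.5) to (6.4, 4.8), a distance of √(1.2² + 3.3²) ≈ 3.5.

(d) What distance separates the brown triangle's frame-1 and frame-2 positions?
1.5

The brown triangle moved from (9.1, 5.1) to (7.7, 4.7), a distance of √(1.4² + 0.4²) ≈ 1.5.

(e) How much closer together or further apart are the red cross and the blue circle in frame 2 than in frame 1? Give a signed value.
+1.8

Distance in frame 1: 2.3. Distance in frame 2: 4.1.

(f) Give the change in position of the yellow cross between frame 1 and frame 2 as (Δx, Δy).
(0.0, -0.5)

The yellow cross was at (1.4, 3.8) in frame 1 and (1.4, 3.3) in frame 2.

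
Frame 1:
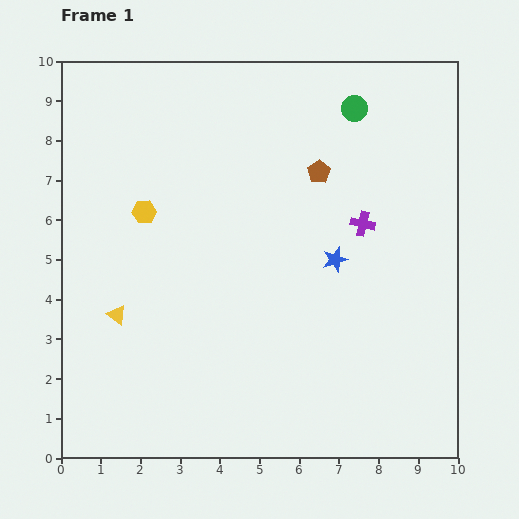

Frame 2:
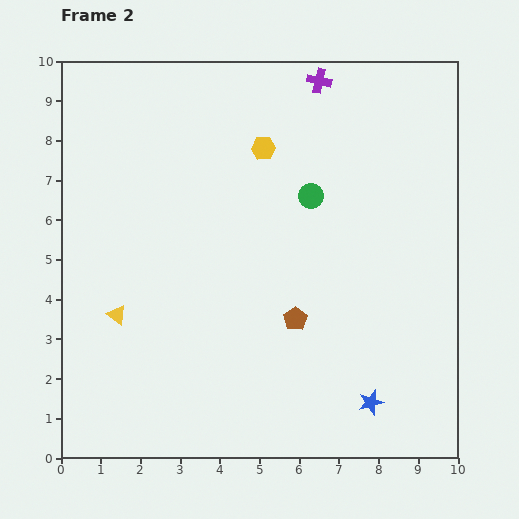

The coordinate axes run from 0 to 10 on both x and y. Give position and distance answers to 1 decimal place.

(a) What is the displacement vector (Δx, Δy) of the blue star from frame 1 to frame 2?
(0.9, -3.6)

The blue star was at (6.9, 5.0) in frame 1 and (7.8, 1.4) in frame 2.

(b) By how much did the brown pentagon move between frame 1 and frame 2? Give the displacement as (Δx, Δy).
(-0.6, -3.7)

The brown pentagon was at (6.5, 7.2) in frame 1 and (5.9, 3.5) in frame 2.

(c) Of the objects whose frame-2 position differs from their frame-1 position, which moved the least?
the green circle

(moved 2.5)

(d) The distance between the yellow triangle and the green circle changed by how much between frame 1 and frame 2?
-2.2

Distance in frame 1: 7.9. Distance in frame 2: 5.7.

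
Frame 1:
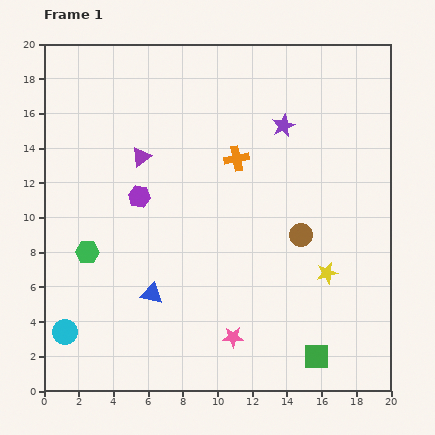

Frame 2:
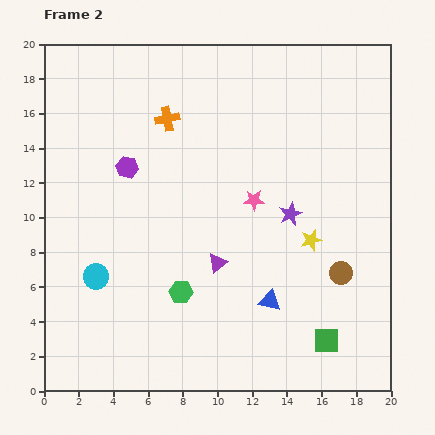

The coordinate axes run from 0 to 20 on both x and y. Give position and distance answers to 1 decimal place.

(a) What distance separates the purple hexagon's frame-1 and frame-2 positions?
1.8

The purple hexagon moved from (5.5, 11.2) to (4.8, 12.9), a distance of √(0.7² + 1.7²) ≈ 1.8.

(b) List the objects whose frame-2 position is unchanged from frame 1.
none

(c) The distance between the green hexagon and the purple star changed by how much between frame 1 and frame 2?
-5.8

Distance in frame 1: 13.5. Distance in frame 2: 7.7.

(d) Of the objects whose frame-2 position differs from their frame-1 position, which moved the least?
the green square

(moved 1.1)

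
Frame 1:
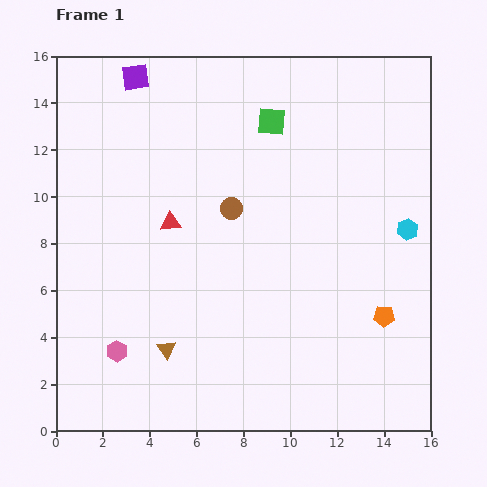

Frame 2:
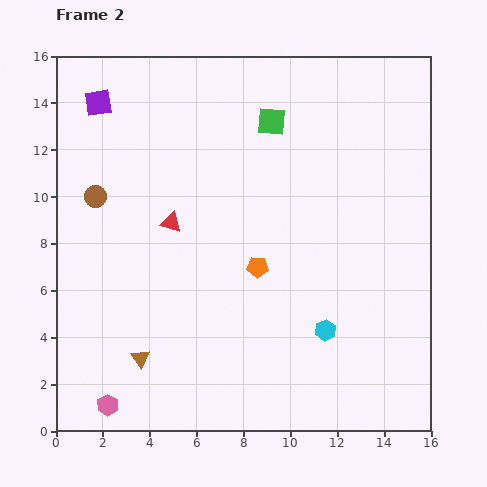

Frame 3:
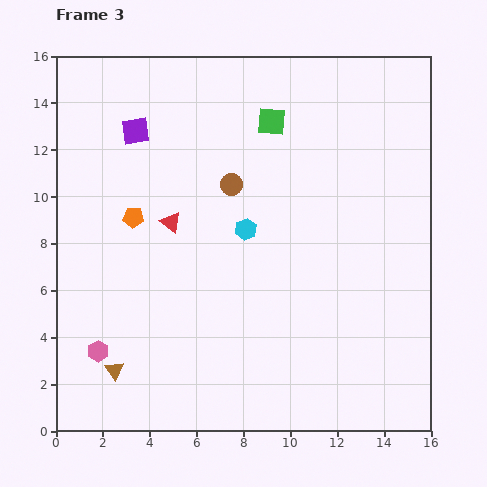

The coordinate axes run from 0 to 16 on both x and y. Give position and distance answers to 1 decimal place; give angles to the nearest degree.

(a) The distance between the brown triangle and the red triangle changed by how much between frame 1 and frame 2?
+0.5

Distance in frame 1: 5.4. Distance in frame 2: 5.9.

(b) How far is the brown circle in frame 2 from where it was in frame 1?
5.8

The brown circle moved from (7.5, 9.5) to (1.7, 10.0), a distance of √(5.8² + 0.5²) ≈ 5.8.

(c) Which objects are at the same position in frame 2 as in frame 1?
the green square, the red triangle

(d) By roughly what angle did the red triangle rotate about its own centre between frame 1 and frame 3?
43° clockwise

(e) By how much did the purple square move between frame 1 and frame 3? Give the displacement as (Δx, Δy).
(0.0, -2.3)

The purple square was at (3.4, 15.1) in frame 1 and (3.4, 12.8) in frame 3.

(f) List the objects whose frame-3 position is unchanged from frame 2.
the green square, the red triangle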